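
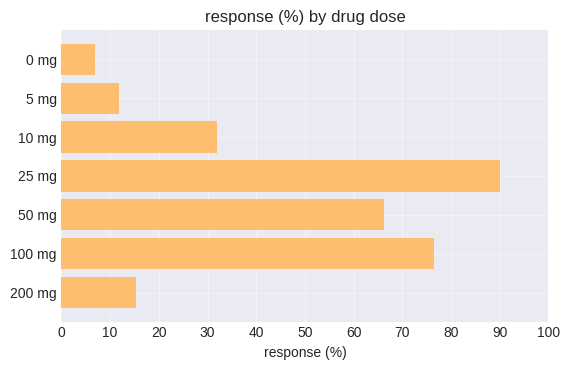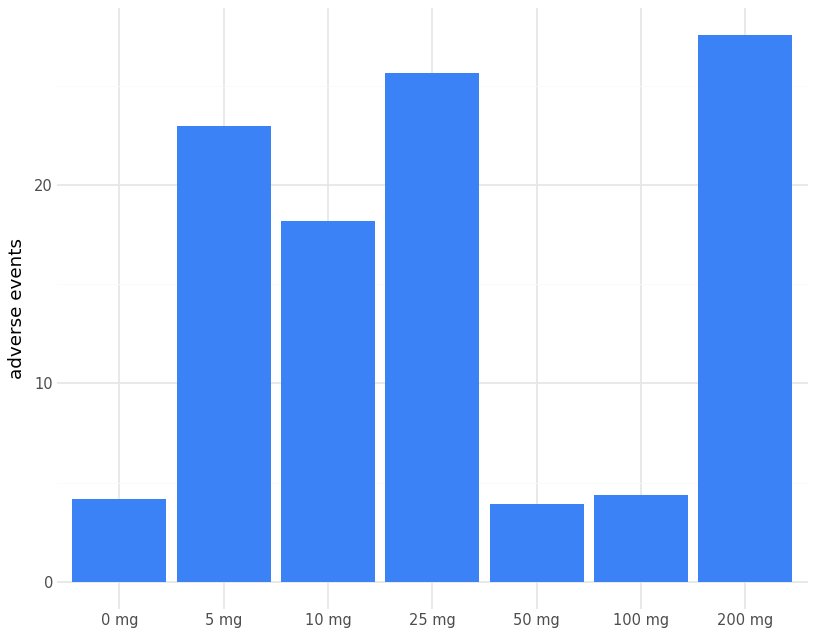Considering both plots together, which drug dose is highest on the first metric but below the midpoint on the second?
Chart 2 median adverse events ≈ 20; below-median drug doses: 0 mg, 50 mg, 100 mg. Among those, 100 mg has the highest response (%) (≈ 80).

100 mg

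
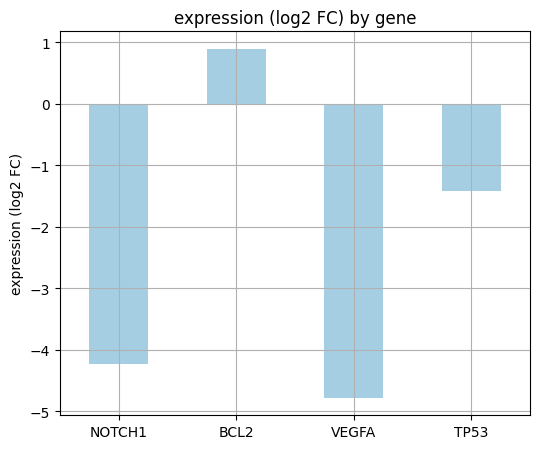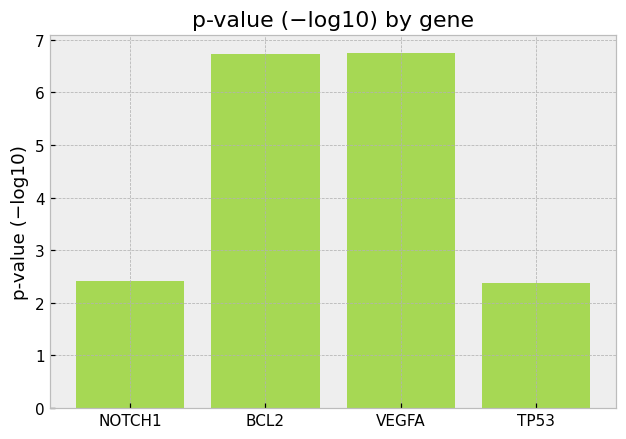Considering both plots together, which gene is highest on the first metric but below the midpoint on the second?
Chart 2 median p-value (−log10) ≈ 5; below-median genes: NOTCH1, TP53. Among those, TP53 has the highest expression (log2 FC) (≈ -1.4).

TP53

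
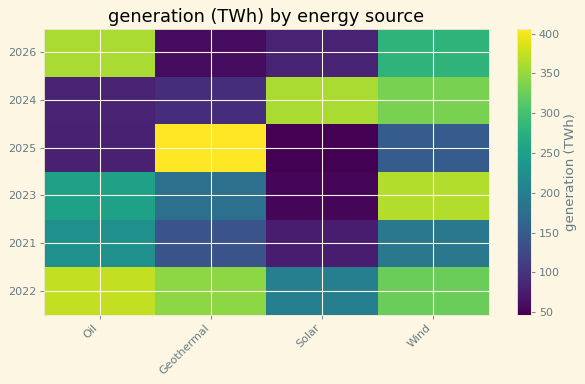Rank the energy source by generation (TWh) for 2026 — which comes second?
Top 3 for 2026: Oil ≈ 350, Wind ≈ 300, Solar ≈ 100.

Wind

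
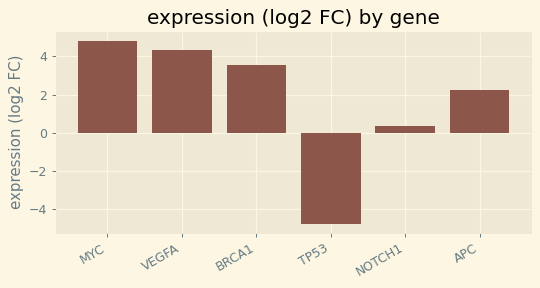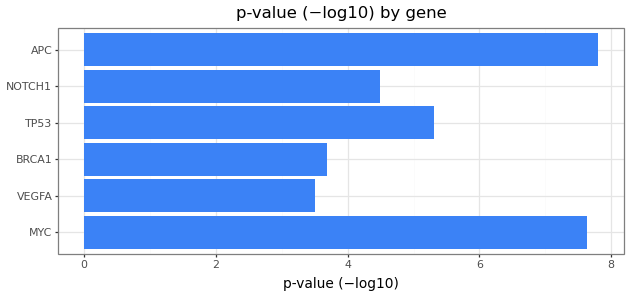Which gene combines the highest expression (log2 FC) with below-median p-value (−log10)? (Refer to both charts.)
Chart 2 median p-value (−log10) ≈ 5; below-median genes: VEGFA, BRCA1, NOTCH1. Among those, VEGFA has the highest expression (log2 FC) (≈ 4.5).

VEGFA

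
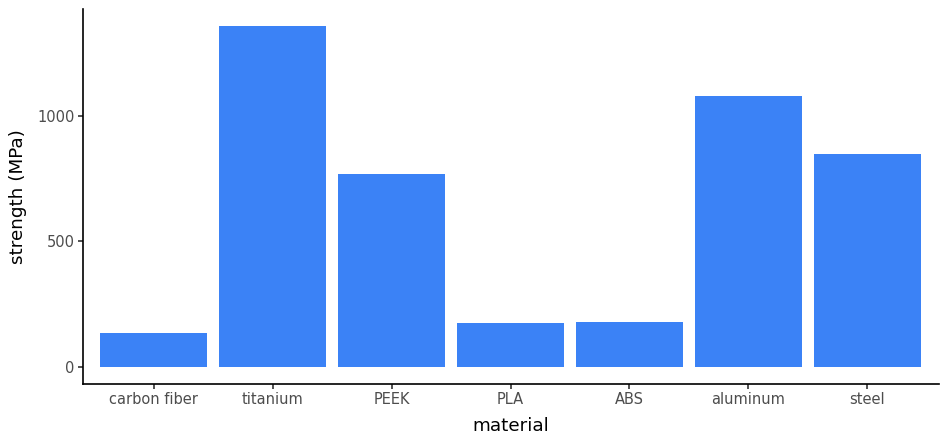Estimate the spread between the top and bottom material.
≈ 1200

Max titanium ≈ 1400, min carbon fiber ≈ 200; range ≈ 1200.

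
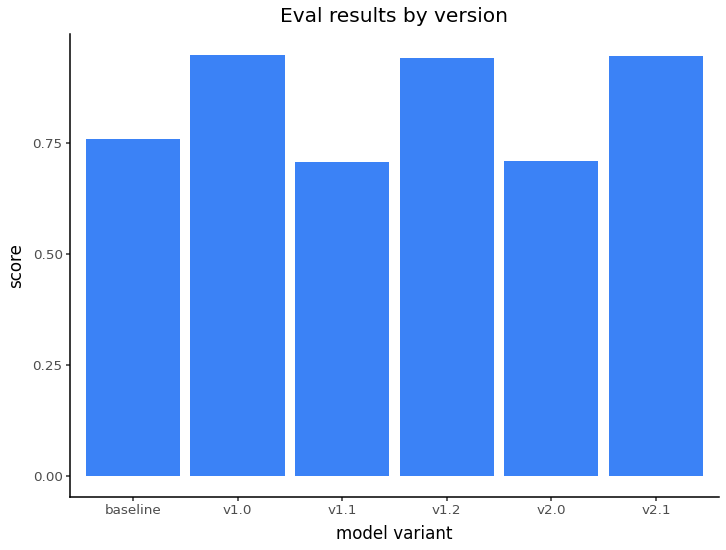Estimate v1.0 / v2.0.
v1.0 ≈ 0.9, v2.0 ≈ 0.7; 0.9/0.7 ≈ 1.29.

≈ 1.29×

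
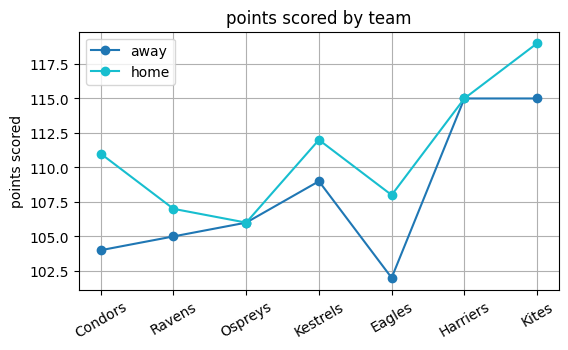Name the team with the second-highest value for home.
Top 3 for home: Kites ≈ 120, Harriers ≈ 116, Kestrels ≈ 112.

Harriers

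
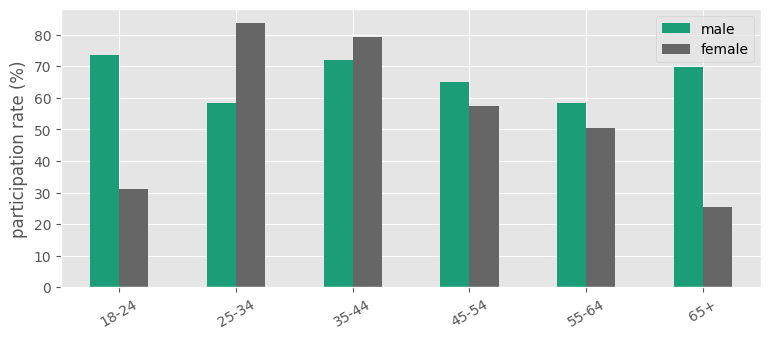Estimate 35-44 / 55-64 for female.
≈ 1.6×

35-44 ≈ 80, 55-64 ≈ 50; 80/50 ≈ 1.6.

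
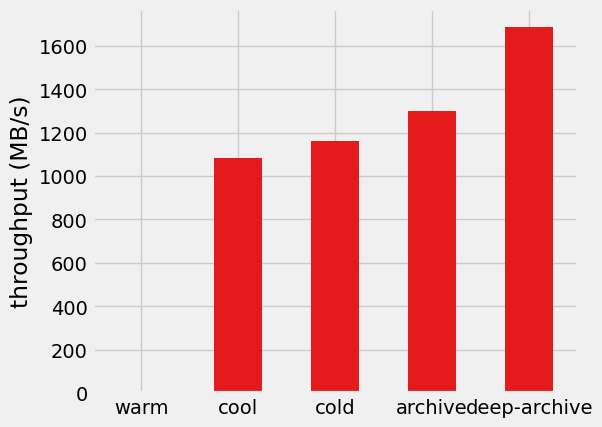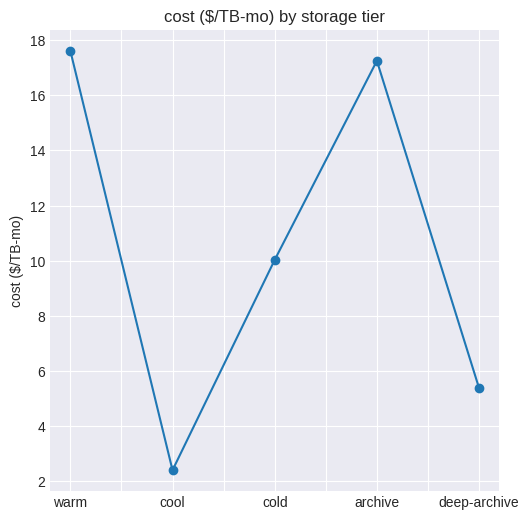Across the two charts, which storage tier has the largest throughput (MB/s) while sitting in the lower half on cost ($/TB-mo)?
Chart 2 median cost ($/TB-mo) ≈ 10; below-median storage tiers: cool, deep-archive. Among those, deep-archive has the highest throughput (MB/s) (≈ 1600).

deep-archive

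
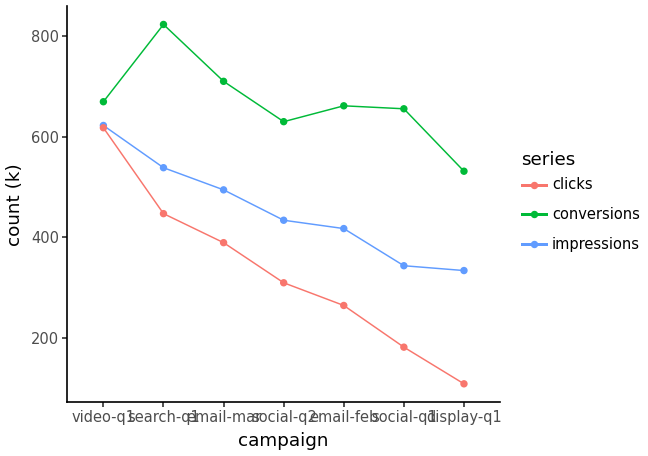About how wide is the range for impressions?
Max video-q1 ≈ 600, min display-q1 ≈ 300; range ≈ 300.

≈ 300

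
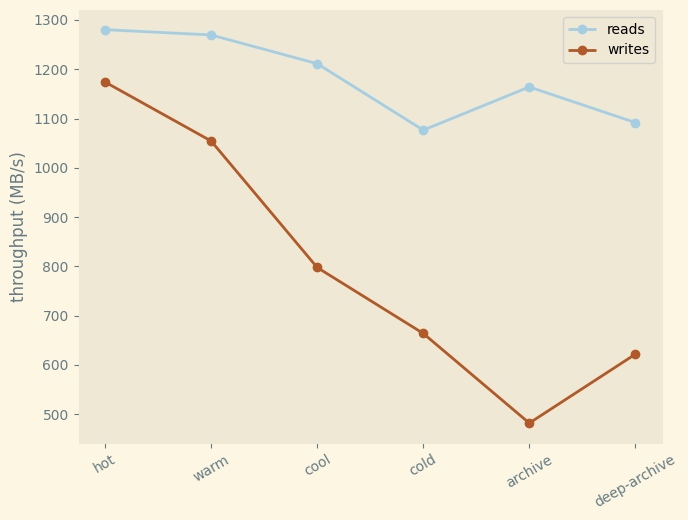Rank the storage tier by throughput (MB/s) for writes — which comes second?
Top 3 for writes: hot ≈ 1200, warm ≈ 1100, cool ≈ 800.

warm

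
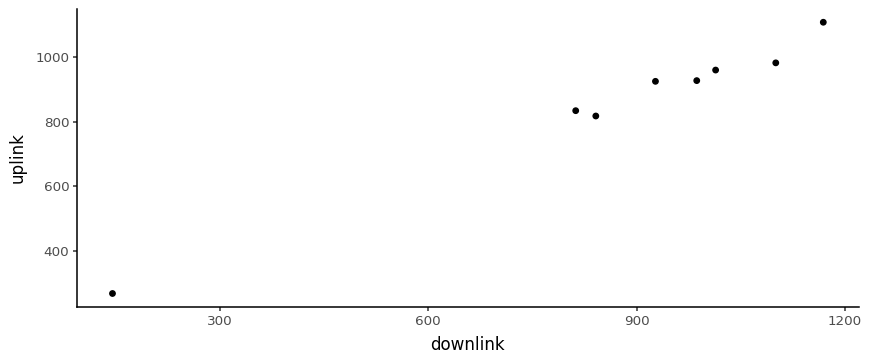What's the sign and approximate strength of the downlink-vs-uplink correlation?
Points are positively correlated; strong (|r| ≈ 1.0).

positive, strong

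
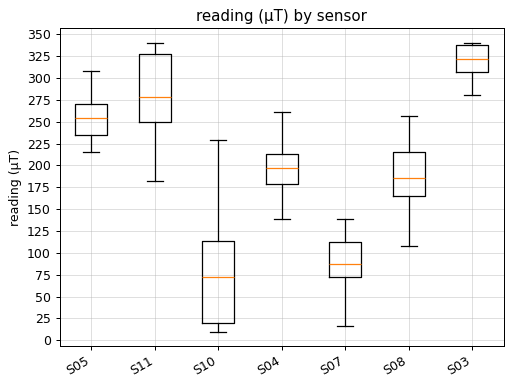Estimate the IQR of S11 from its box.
≈ 75

Q3 ≈ 325, Q1 ≈ 250; IQR ≈ 75.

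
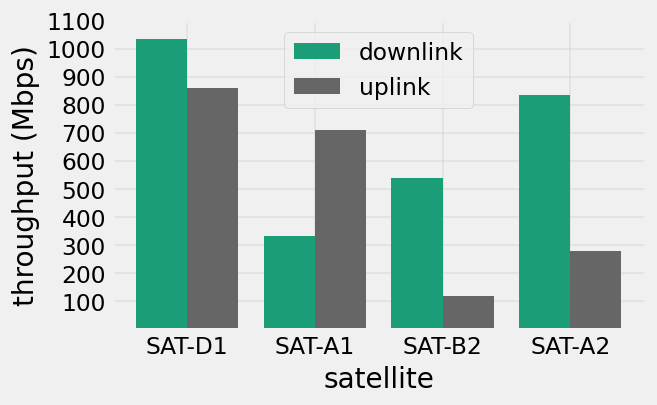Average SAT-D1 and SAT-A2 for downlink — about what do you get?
(1000 + 800) / 2 ≈ 900.

≈ 900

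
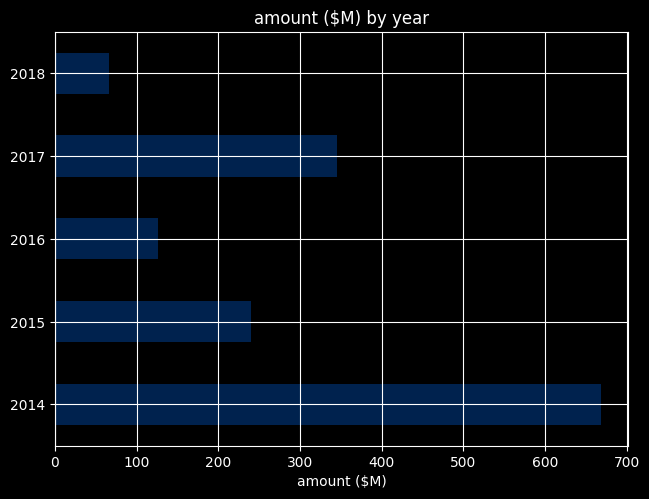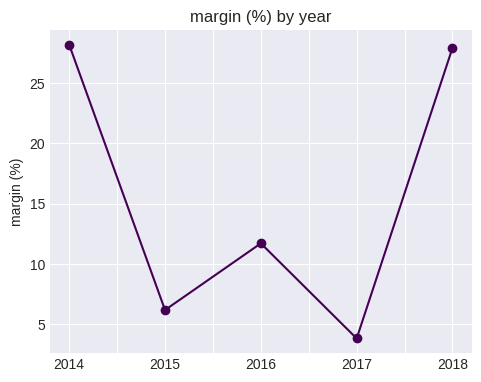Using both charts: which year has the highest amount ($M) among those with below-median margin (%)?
Chart 2 median margin (%) ≈ 10; below-median years: 2015, 2017. Among those, 2017 has the highest amount ($M) (≈ 300).

2017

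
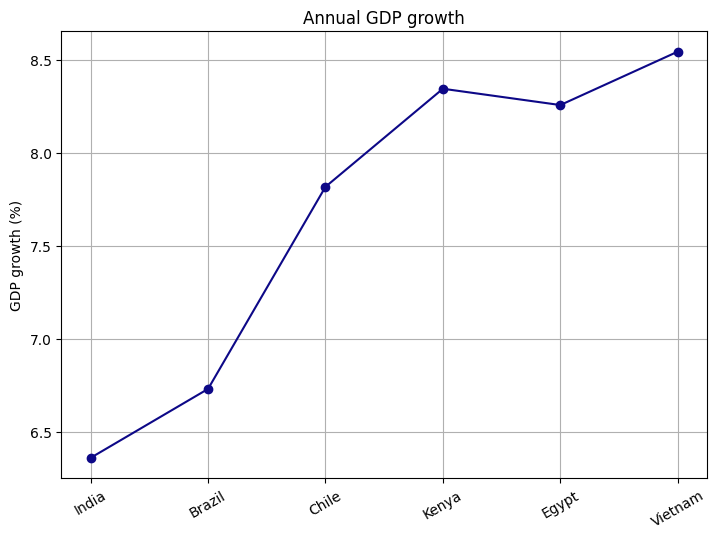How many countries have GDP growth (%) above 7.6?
Above 7.6: Chile, Kenya, Egypt, Vietnam.

4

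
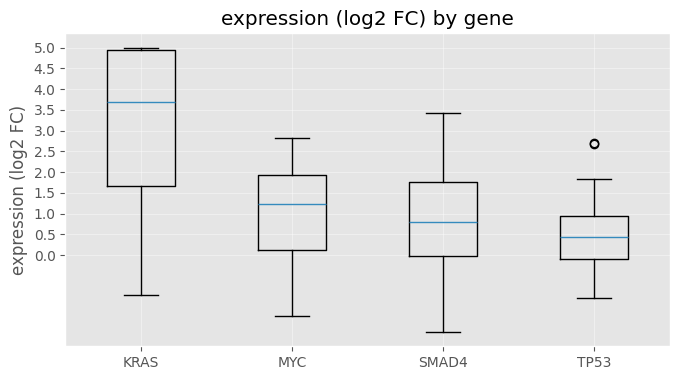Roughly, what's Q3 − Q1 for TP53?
≈ 1.0

Q3 ≈ 1.0, Q1 ≈ 0.0; IQR ≈ 1.0.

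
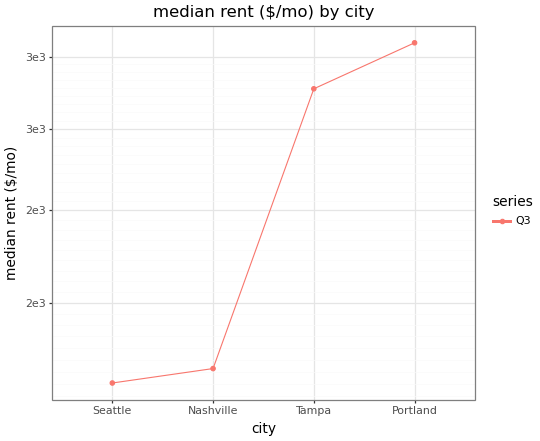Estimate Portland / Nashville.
≈ 1.63×

Portland ≈ 3100, Nashville ≈ 1900; 3100/1900 ≈ 1.63.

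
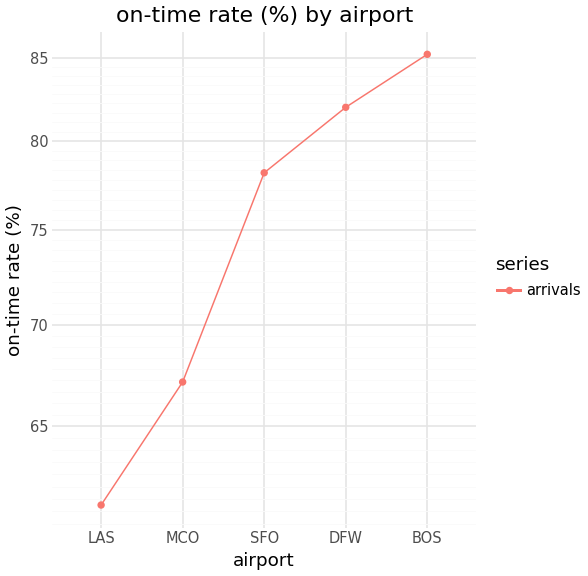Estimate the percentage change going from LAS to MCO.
≈ +9.7%

LAS ≈ 62, MCO ≈ 68; (68 − 62) / 62 ≈ +9.7%.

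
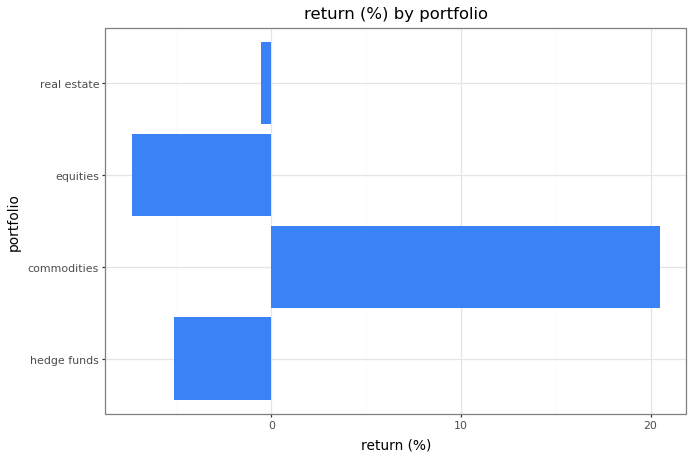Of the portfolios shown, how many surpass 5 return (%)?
1

Above 5: commodities.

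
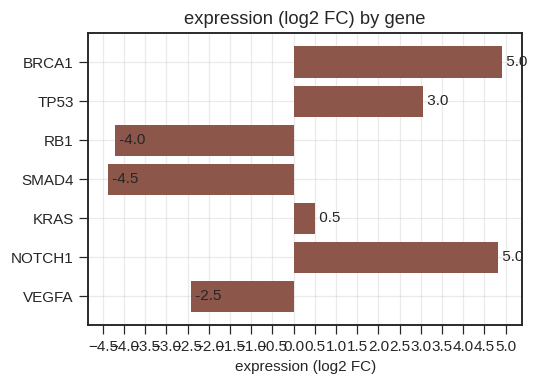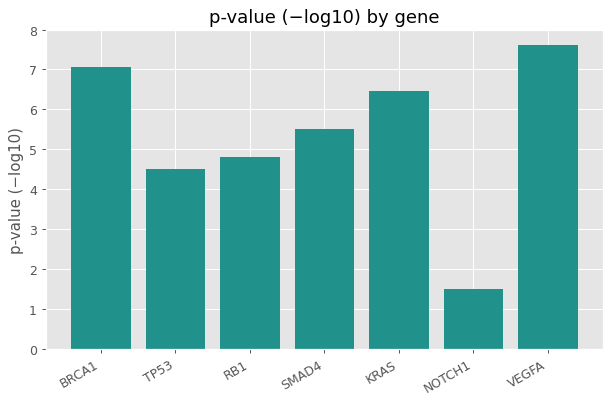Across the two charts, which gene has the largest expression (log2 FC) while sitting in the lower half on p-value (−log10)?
Chart 2 median p-value (−log10) ≈ 5; below-median genes: TP53, RB1, NOTCH1. Among those, NOTCH1 has the highest expression (log2 FC) (≈ 5).

NOTCH1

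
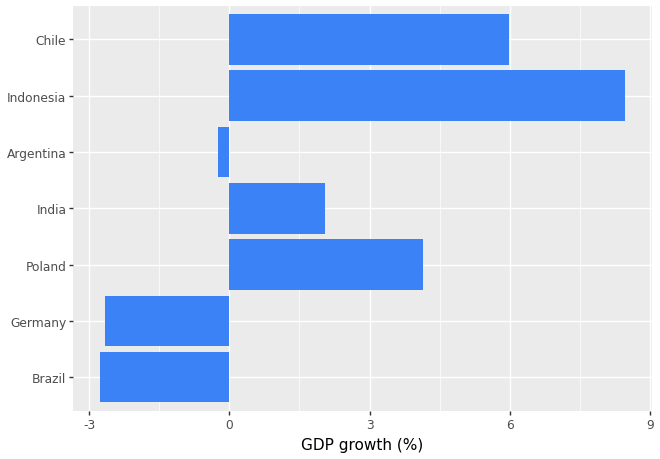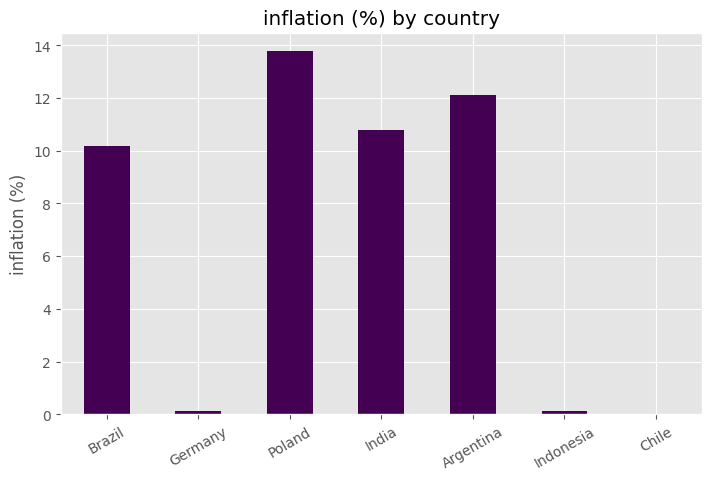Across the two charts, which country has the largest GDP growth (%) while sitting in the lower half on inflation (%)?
Indonesia

Chart 2 median inflation (%) ≈ 10; below-median countries: Germany, Indonesia, Chile. Among those, Indonesia has the highest GDP growth (%) (≈ 8).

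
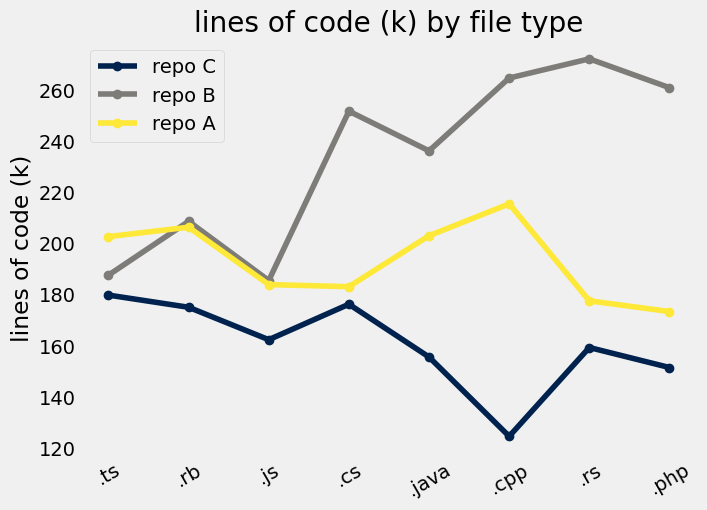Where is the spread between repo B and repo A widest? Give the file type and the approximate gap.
.rs: repo B ≈ 280, repo A ≈ 180 → gap ≈ 100. Next-largest (.php) is only ≈ 80.

.rs, ≈ 100 k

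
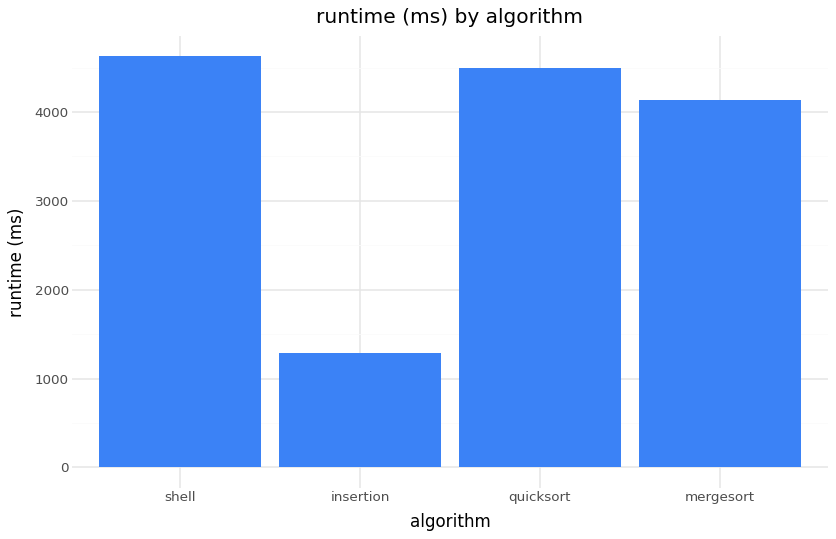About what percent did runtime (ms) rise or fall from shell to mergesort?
shell ≈ 4500, mergesort ≈ 4000; (4000 − 4500) / 4500 ≈ -11.1%.

≈ -11.1%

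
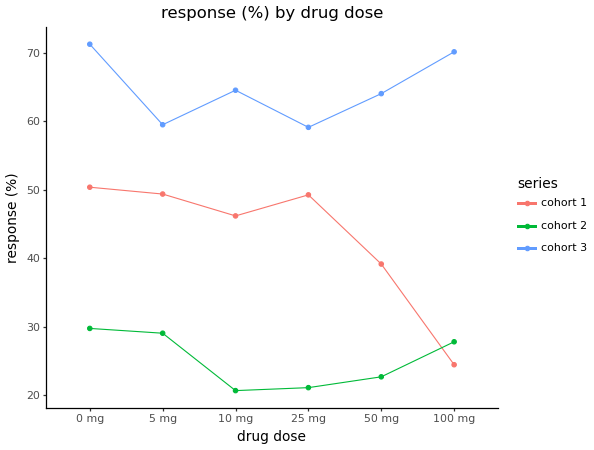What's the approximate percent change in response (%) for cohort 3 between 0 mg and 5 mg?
0 mg ≈ 70, 5 mg ≈ 60; (60 − 70) / 70 ≈ -14.3%.

≈ -14.3%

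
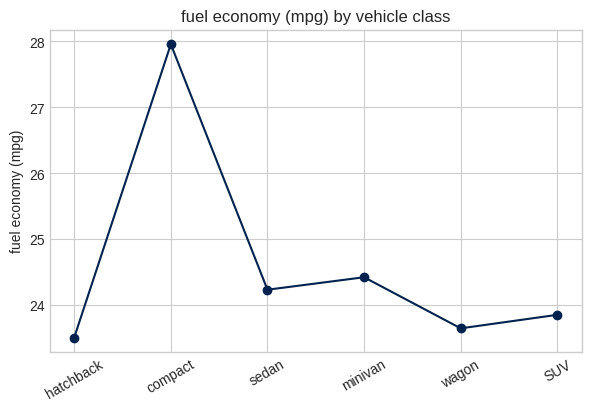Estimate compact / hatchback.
≈ 1.19×

compact ≈ 28.0, hatchback ≈ 23.5; 28.0/23.5 ≈ 1.19.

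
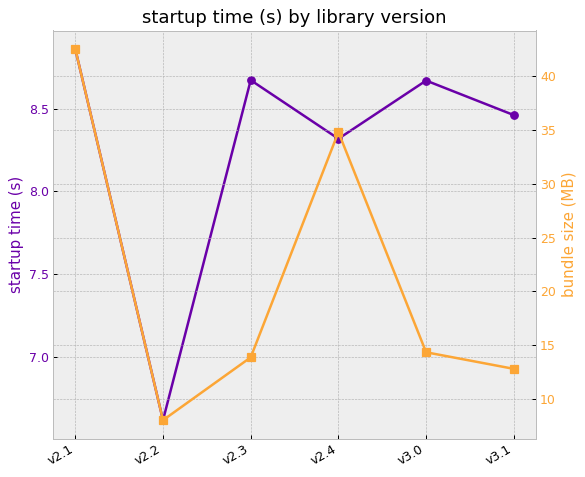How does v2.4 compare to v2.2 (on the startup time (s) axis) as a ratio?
v2.4 ≈ 8.4, v2.2 ≈ 6.6; 8.4/6.6 ≈ 1.27.

≈ 1.27×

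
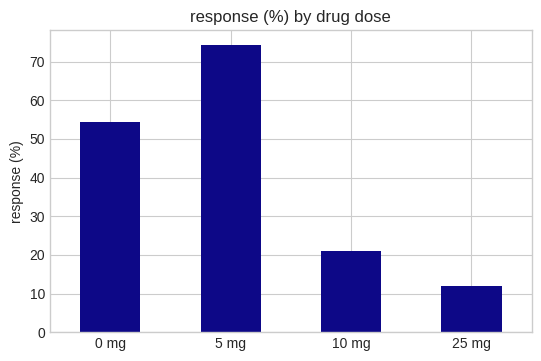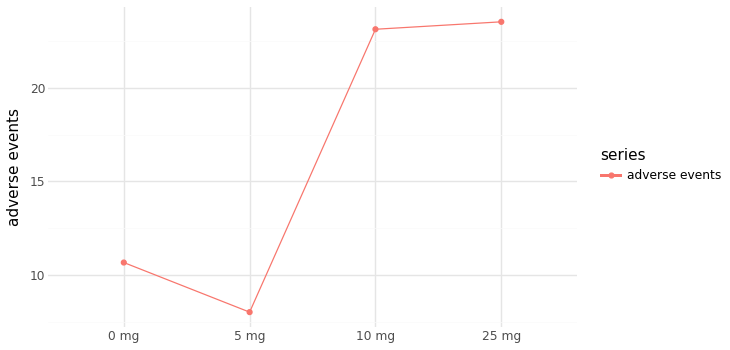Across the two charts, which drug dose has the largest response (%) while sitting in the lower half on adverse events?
Chart 2 median adverse events ≈ 15; below-median drug doses: 0 mg, 5 mg. Among those, 5 mg has the highest response (%) (≈ 70).

5 mg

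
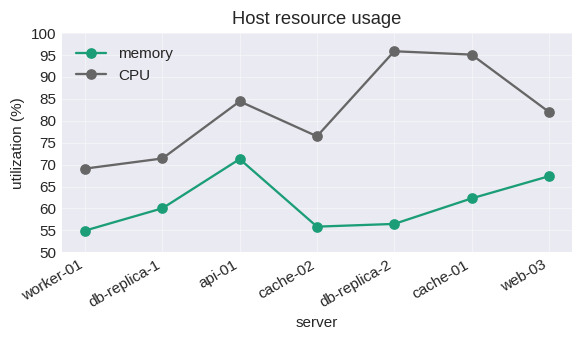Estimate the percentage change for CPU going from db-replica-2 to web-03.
db-replica-2 ≈ 95, web-03 ≈ 80; (80 − 95) / 95 ≈ -15.8%.

≈ -15.8%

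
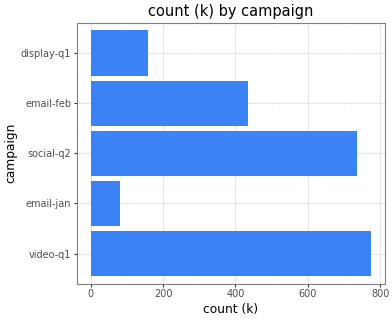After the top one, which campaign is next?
social-q2

Top 3: video-q1 ≈ 800, social-q2 ≈ 700, email-feb ≈ 400.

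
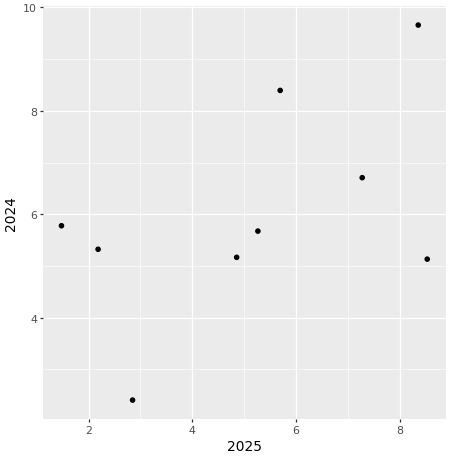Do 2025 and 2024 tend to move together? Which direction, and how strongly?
positive, moderate

Points are positively correlated; moderate (|r| ≈ 0.5).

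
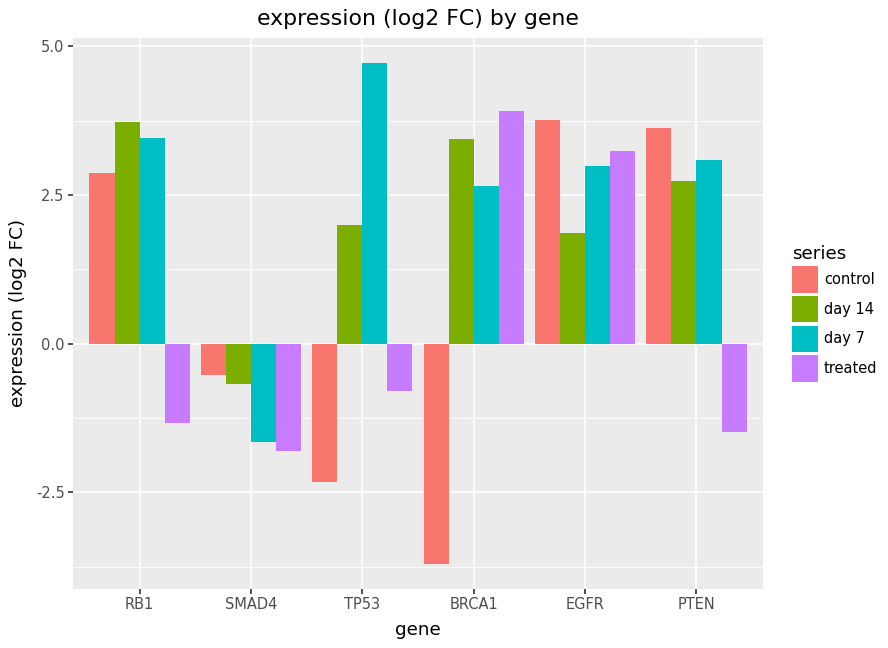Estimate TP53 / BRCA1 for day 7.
TP53 ≈ 5, BRCA1 ≈ 3; 5/3 ≈ 1.67.

≈ 1.67×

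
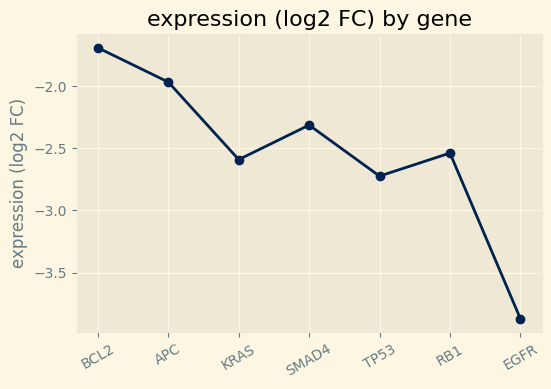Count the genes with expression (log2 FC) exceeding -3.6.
6

Above -3.6: BCL2, APC, KRAS, SMAD4, TP53, RB1.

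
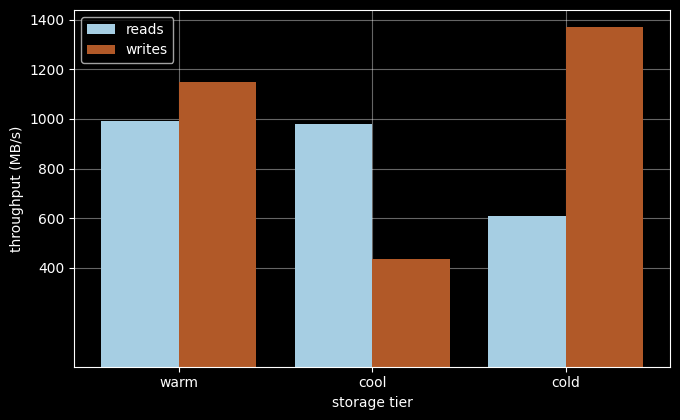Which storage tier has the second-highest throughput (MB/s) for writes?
warm

Top 3 for writes: cold ≈ 1400, warm ≈ 1200, cool ≈ 400.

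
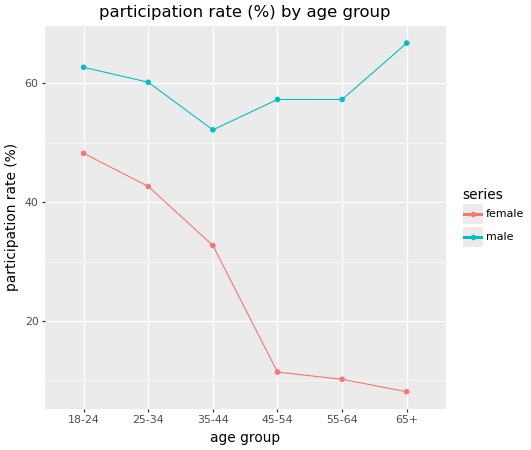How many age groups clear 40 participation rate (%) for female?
Above 40: 18-24, 25-34.

2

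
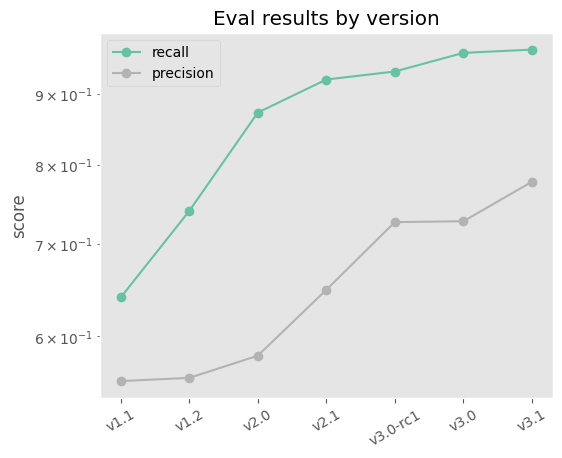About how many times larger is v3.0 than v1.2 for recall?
≈ 1.27×

v3.0 ≈ 0.95, v1.2 ≈ 0.75; 0.95/0.75 ≈ 1.27.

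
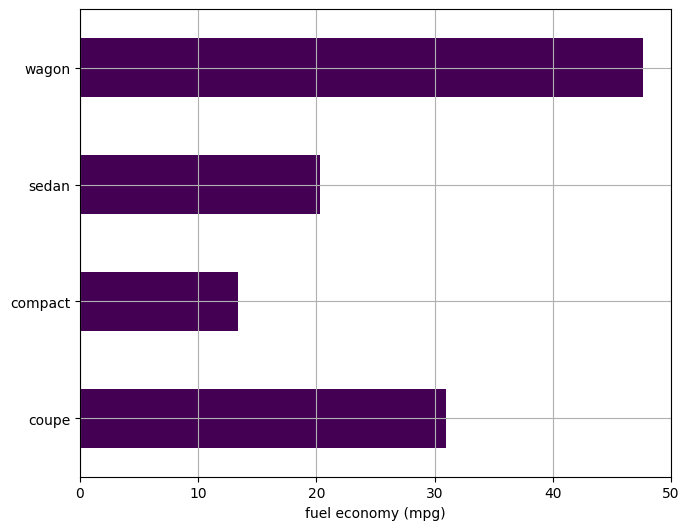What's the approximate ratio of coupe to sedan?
coupe ≈ 30, sedan ≈ 20; 30/20 ≈ 1.5.

≈ 1.5×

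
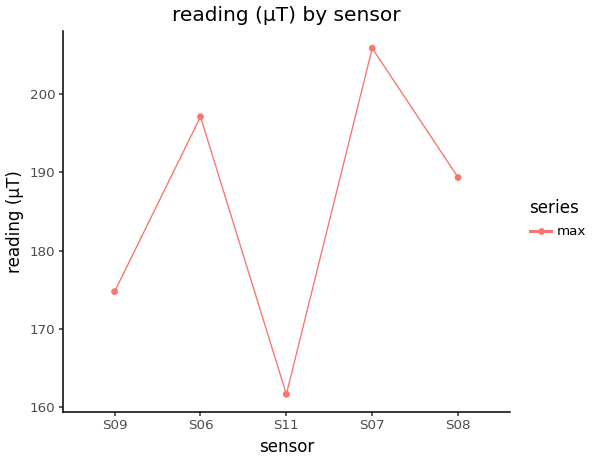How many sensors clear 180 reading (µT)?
Above 180: S06, S07, S08.

3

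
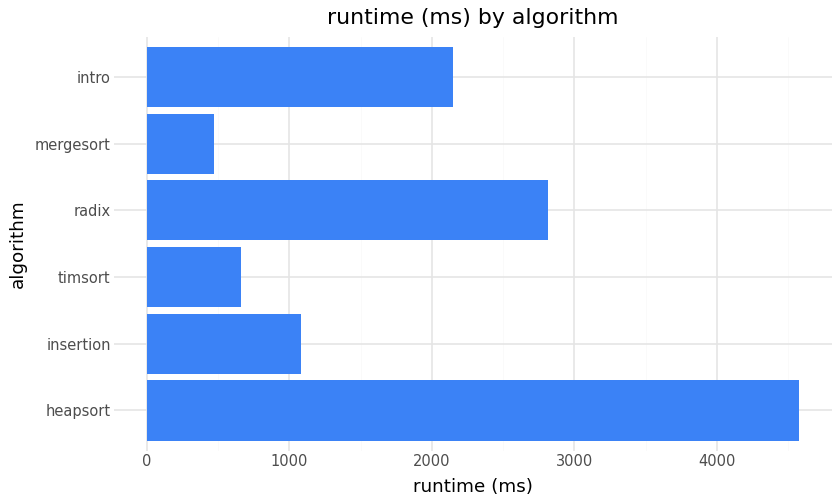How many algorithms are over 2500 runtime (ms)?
Above 2500: heapsort, radix.

2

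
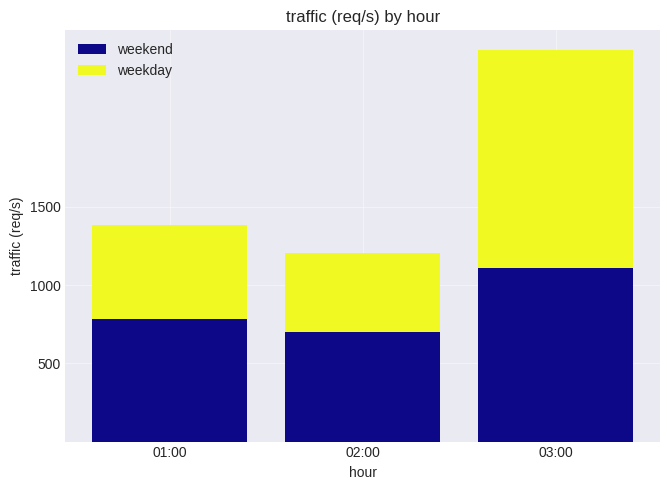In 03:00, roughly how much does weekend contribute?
weekend top ≈ 1000, bottom ≈ 0; segment ≈ 1000.

≈ 1000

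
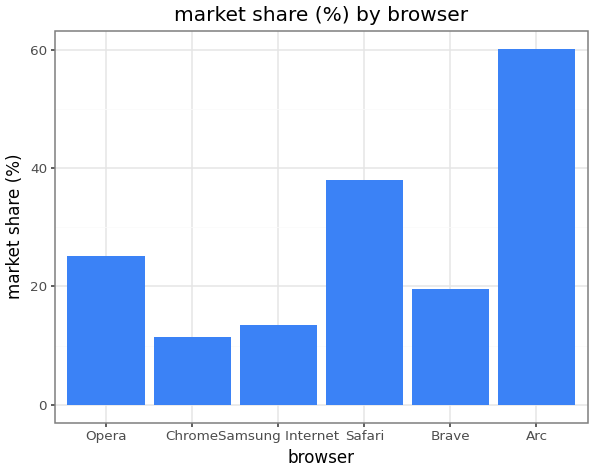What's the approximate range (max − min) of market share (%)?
Max Arc ≈ 60, min Chrome ≈ 10; range ≈ 50.

≈ 50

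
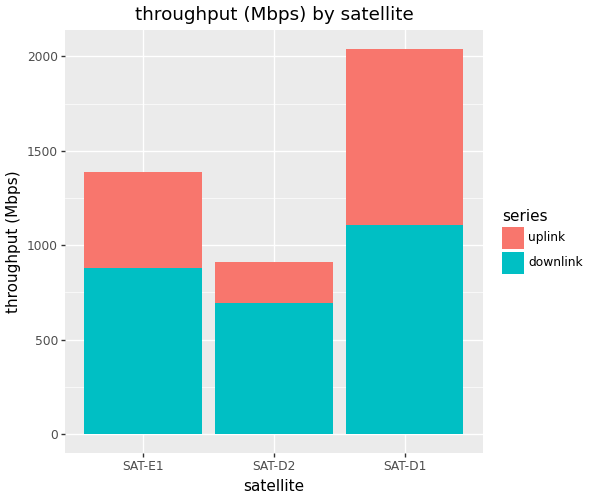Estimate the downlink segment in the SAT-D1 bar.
≈ 1200

downlink top ≈ 1200, bottom ≈ 0; segment ≈ 1200.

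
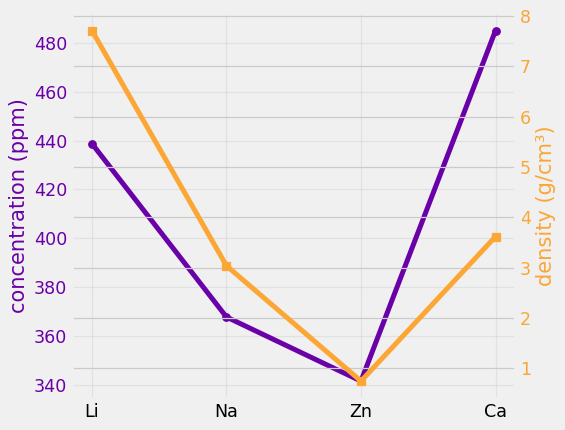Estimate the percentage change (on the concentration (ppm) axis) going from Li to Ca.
Li ≈ 440, Ca ≈ 480; (480 − 440) / 440 ≈ +9.1%.

≈ +9.1%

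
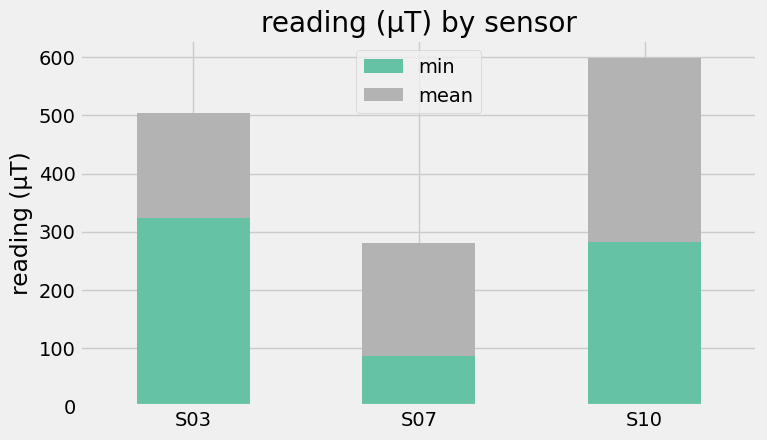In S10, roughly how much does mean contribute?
≈ 300

mean top ≈ 600, bottom ≈ 300; segment ≈ 300.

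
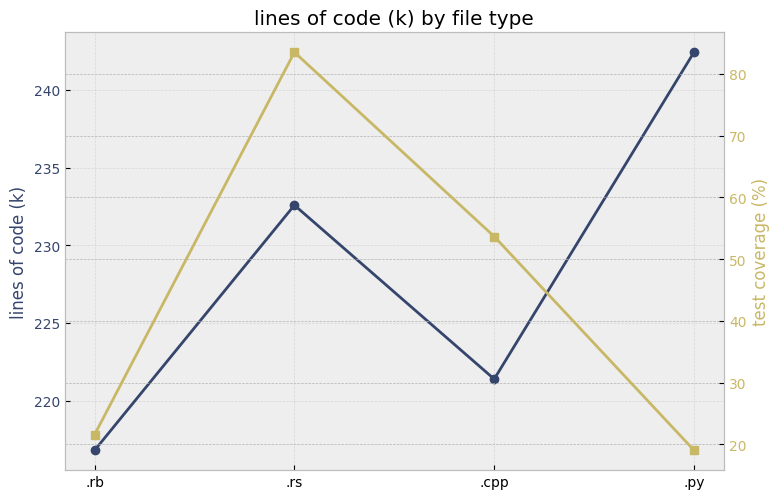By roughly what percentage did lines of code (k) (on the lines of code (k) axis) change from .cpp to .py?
≈ +9.1%

.cpp ≈ 220, .py ≈ 240; (240 − 220) / 220 ≈ +9.1%.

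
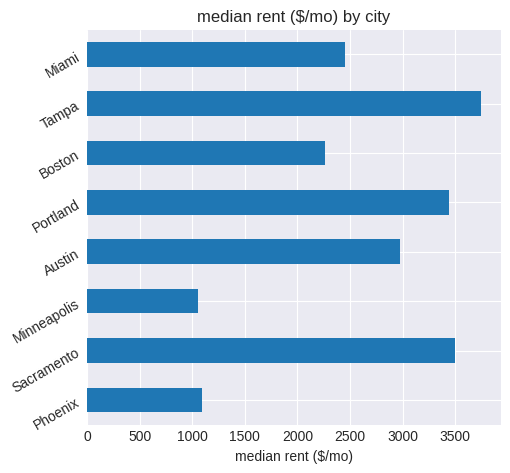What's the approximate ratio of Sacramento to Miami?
Sacramento ≈ 3500, Miami ≈ 2500; 3500/2500 ≈ 1.4.

≈ 1.4×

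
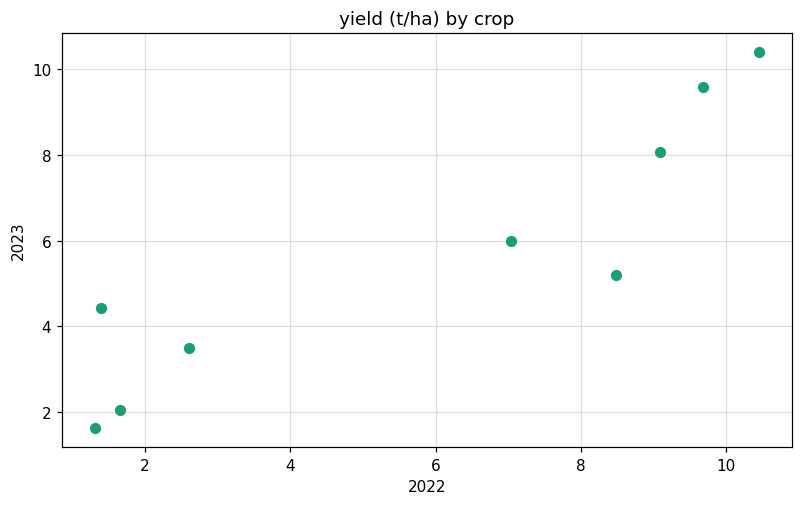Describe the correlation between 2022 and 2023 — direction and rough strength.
positive, strong

Points are positively correlated; strong (|r| ≈ 0.9).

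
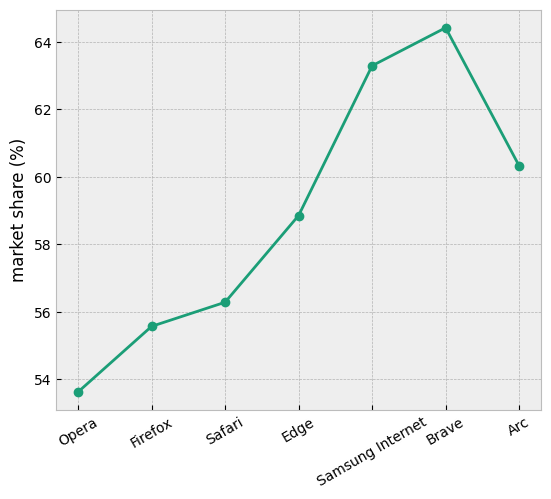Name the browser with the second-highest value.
Samsung Internet

Top 3: Brave ≈ 64, Samsung Internet ≈ 63, Arc ≈ 60.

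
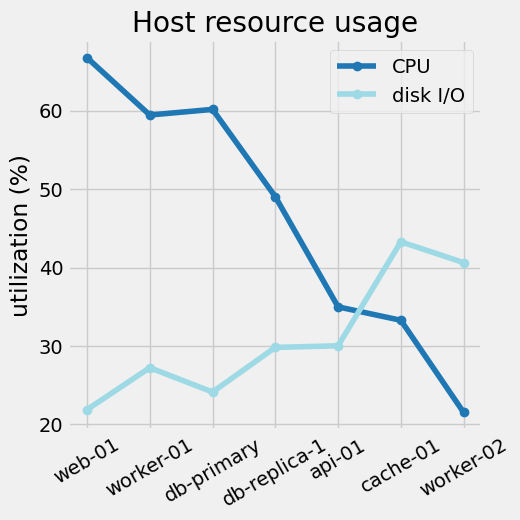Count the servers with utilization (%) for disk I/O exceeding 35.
Above 35: cache-01, worker-02.

2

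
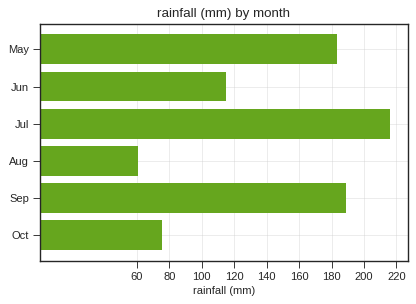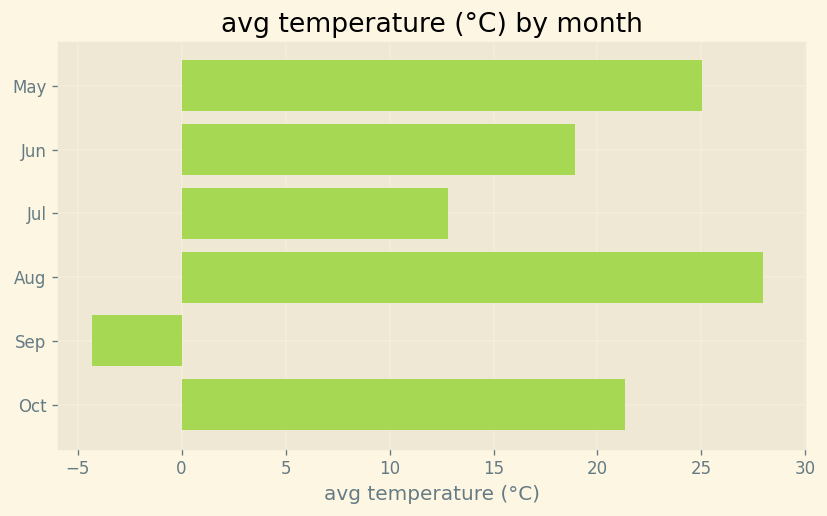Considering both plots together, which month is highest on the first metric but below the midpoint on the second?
Chart 2 median avg temperature (°C) ≈ 20; below-median months: Jun, Jul, Sep. Among those, Jul has the highest rainfall (mm) (≈ 220).

Jul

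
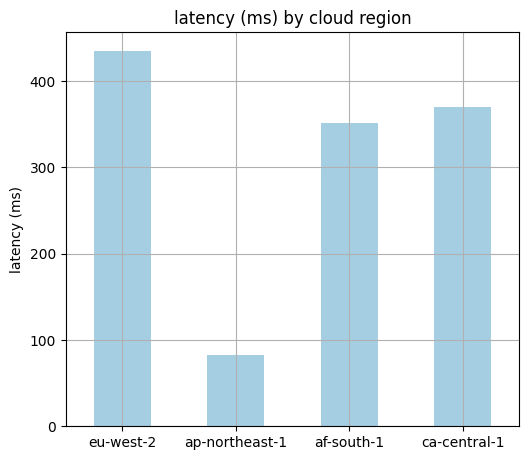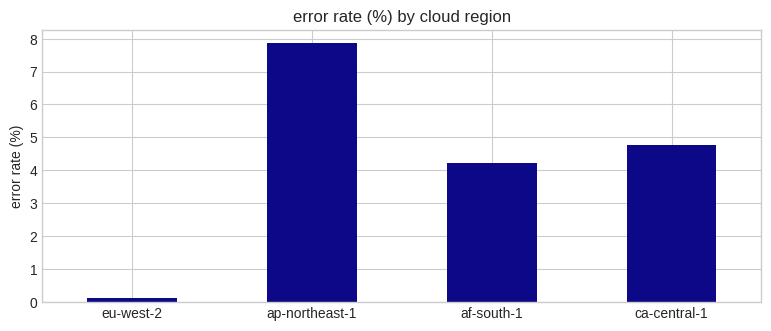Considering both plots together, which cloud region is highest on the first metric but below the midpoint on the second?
eu-west-2

Chart 2 median error rate (%) ≈ 4; below-median cloud regions: eu-west-2, af-south-1. Among those, eu-west-2 has the highest latency (ms) (≈ 450).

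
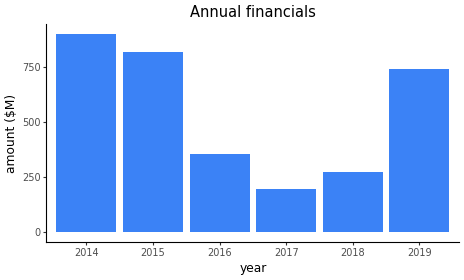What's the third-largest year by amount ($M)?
2019

Top 4: 2014 ≈ 900, 2015 ≈ 800, 2019 ≈ 700, 2016 ≈ 400.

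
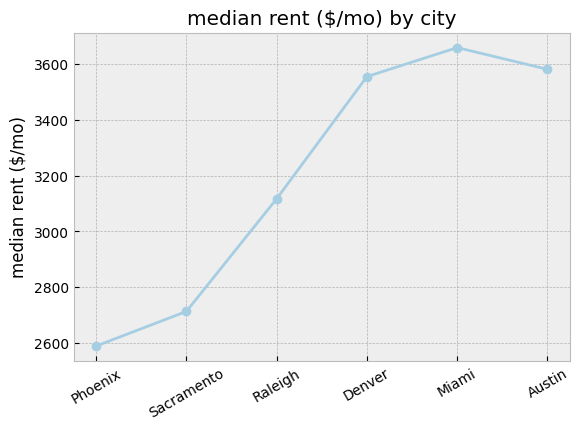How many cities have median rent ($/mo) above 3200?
Above 3200: Denver, Miami, Austin.

3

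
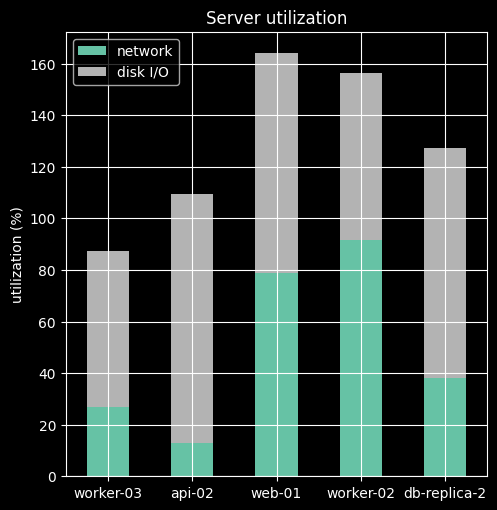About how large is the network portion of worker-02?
≈ 100

network top ≈ 100, bottom ≈ 0; segment ≈ 100.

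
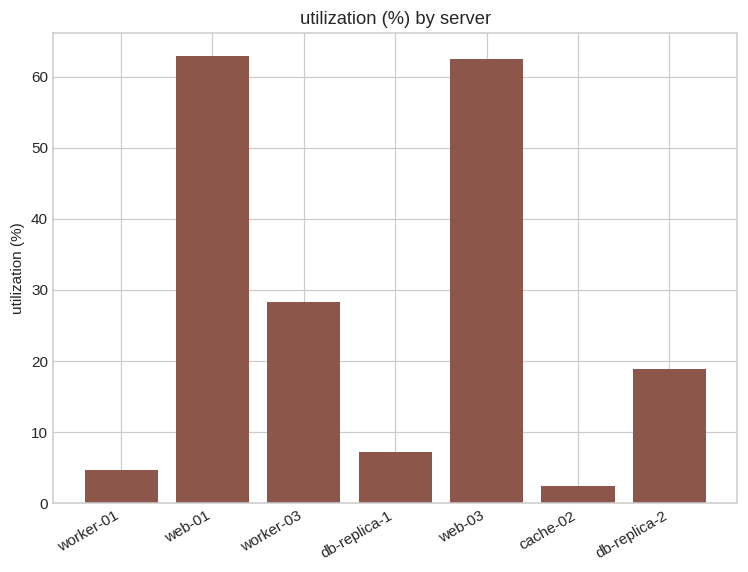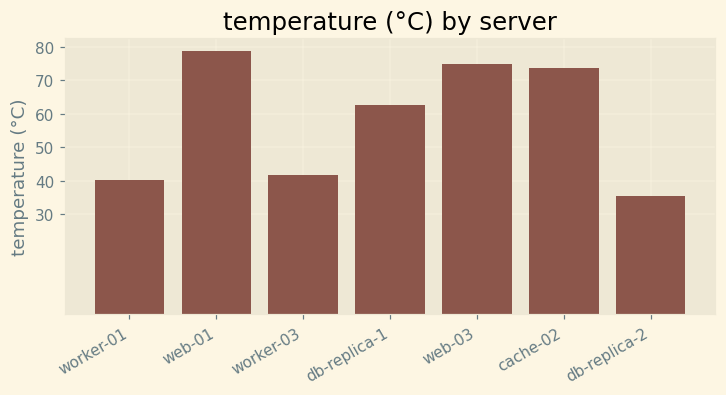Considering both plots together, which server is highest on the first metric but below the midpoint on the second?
worker-03

Chart 2 median temperature (°C) ≈ 60; below-median servers: worker-01, worker-03, db-replica-2. Among those, worker-03 has the highest utilization (%) (≈ 30).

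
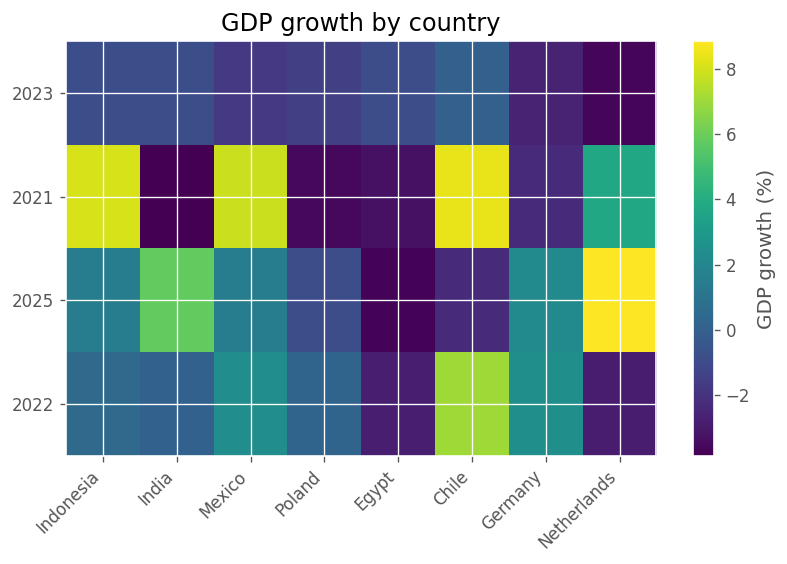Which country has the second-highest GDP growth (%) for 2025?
India

Top 3 for 2025: Netherlands ≈ 8, India ≈ 6, Germany ≈ 2.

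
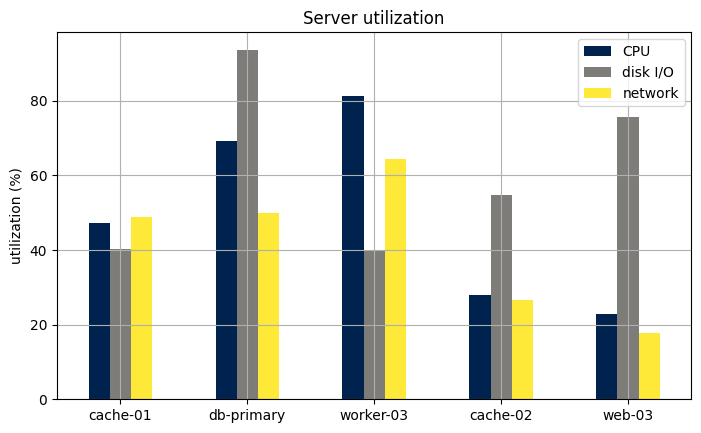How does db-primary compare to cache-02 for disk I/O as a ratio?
db-primary ≈ 90, cache-02 ≈ 50; 90/50 ≈ 1.8.

≈ 1.8×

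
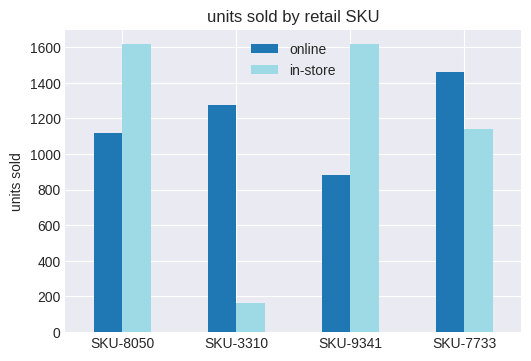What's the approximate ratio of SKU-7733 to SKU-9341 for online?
≈ 1.75×

SKU-7733 ≈ 1400, SKU-9341 ≈ 800; 1400/800 ≈ 1.75.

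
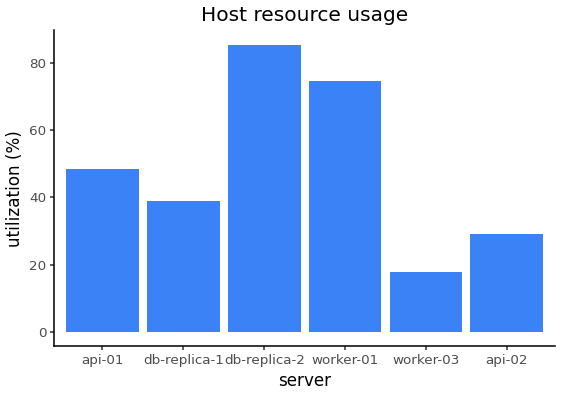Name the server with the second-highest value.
worker-01

Top 3: db-replica-2 ≈ 90, worker-01 ≈ 70, api-01 ≈ 50.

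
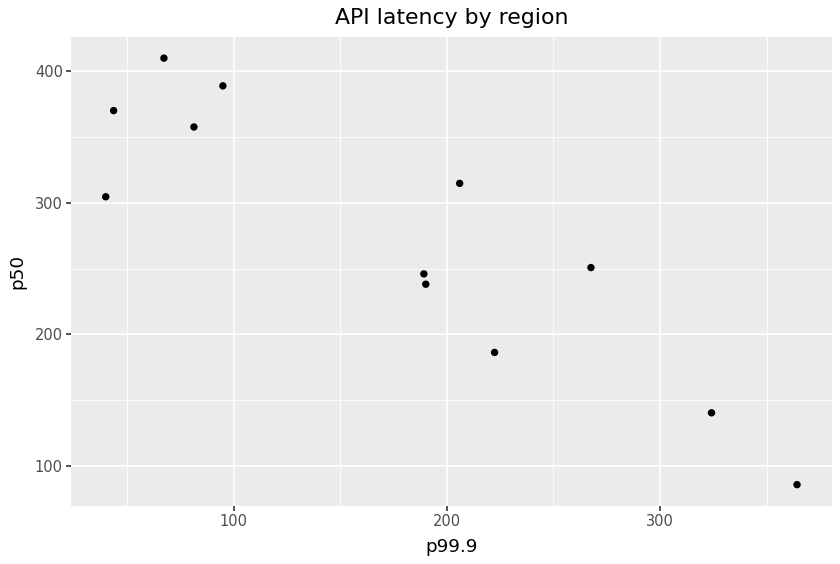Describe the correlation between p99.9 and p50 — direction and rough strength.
Points are negatively correlated; strong (|r| ≈ 0.9).

negative, strong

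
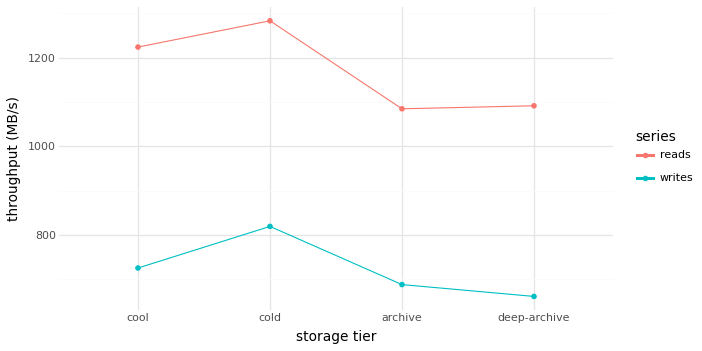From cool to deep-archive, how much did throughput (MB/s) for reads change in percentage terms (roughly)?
≈ -8.3%

cool ≈ 1200, deep-archive ≈ 1100; (1100 − 1200) / 1200 ≈ -8.3%.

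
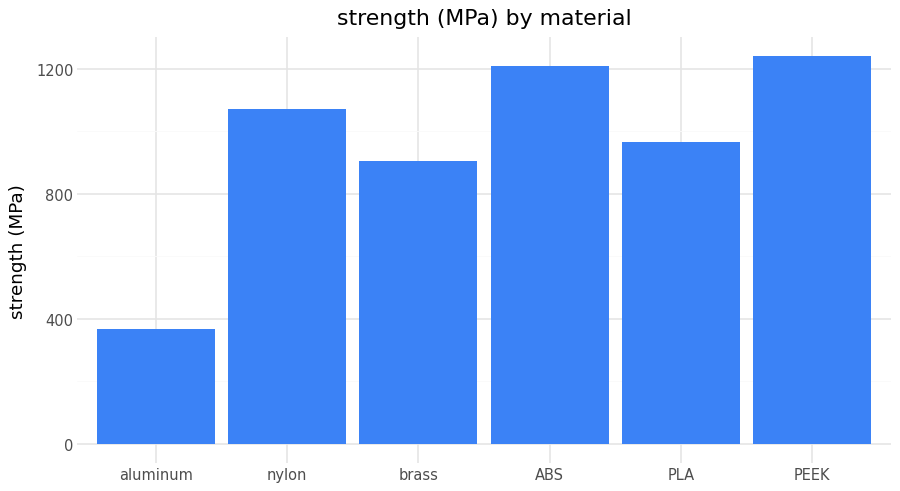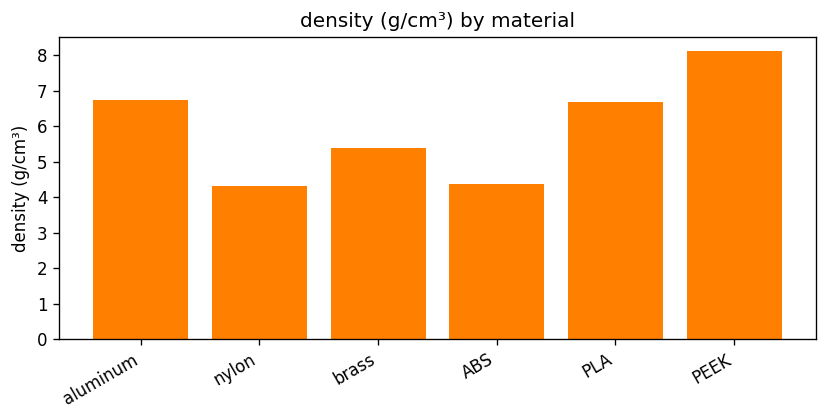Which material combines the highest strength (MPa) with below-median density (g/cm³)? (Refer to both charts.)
Chart 2 median density (g/cm³) ≈ 6; below-median materials: nylon, brass, ABS. Among those, ABS has the highest strength (MPa) (≈ 1200).

ABS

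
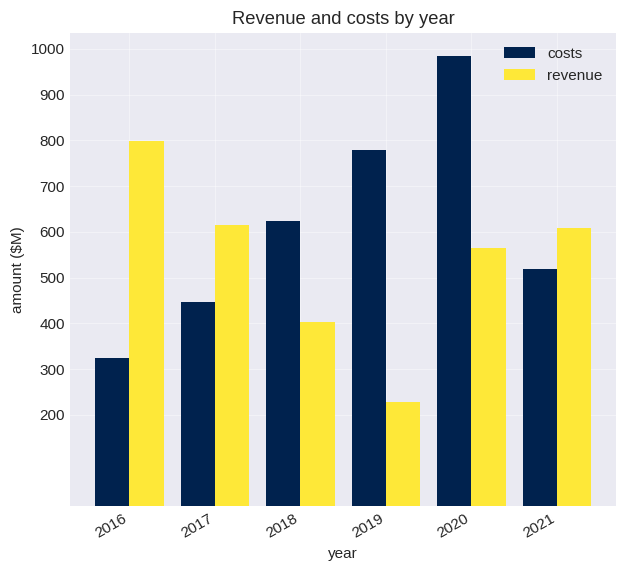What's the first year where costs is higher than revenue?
2017: costs ≈ 400 vs revenue ≈ 600 (not yet); 2018: costs ≈ 600 vs revenue ≈ 400 (first crossover).

2018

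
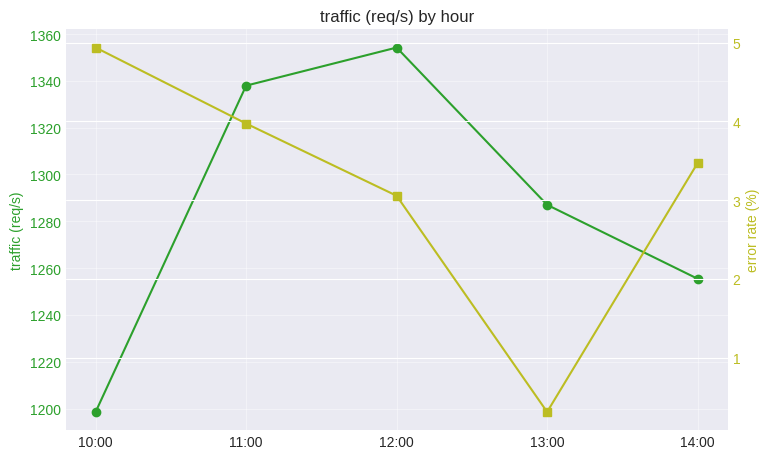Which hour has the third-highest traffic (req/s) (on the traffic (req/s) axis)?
13:00

Top 4 (on the traffic (req/s) axis): 12:00 ≈ 1360, 11:00 ≈ 1340, 13:00 ≈ 1280, 14:00 ≈ 1260.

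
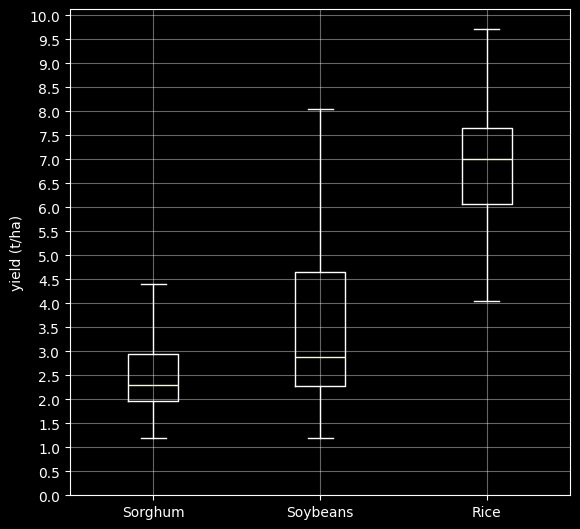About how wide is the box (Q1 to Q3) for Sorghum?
Q3 ≈ 3.0, Q1 ≈ 2.0; IQR ≈ 1.0.

≈ 1.0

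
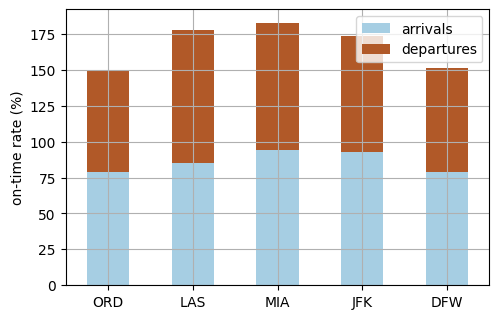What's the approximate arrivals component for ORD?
arrivals top ≈ 80, bottom ≈ 0; segment ≈ 80.

≈ 80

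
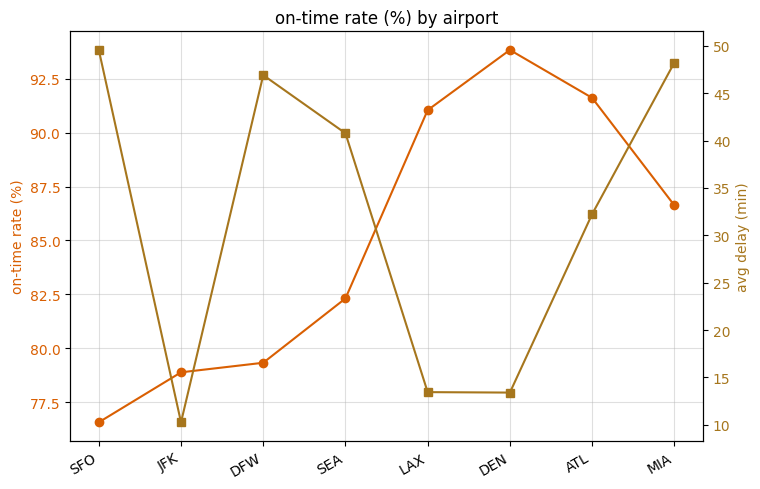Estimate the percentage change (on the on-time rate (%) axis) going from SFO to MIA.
≈ +13.2%

SFO ≈ 76, MIA ≈ 86; (86 − 76) / 76 ≈ +13.2%.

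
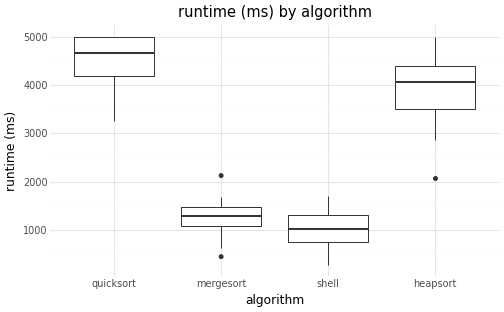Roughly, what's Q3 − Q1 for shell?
≈ 500

Q3 ≈ 1500, Q1 ≈ 1000; IQR ≈ 500.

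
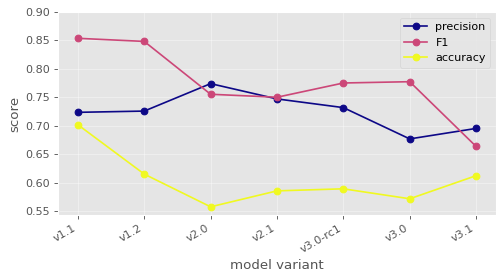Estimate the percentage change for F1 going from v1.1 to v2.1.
v1.1 ≈ 0.85, v2.1 ≈ 0.75; (0.75 − 0.85) / 0.85 ≈ -11.8%.

≈ -11.8%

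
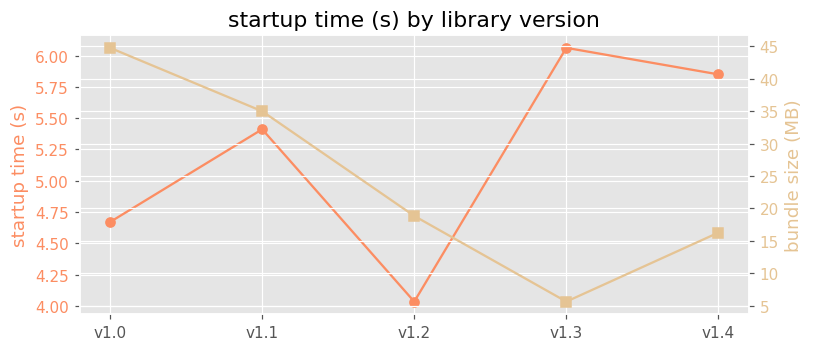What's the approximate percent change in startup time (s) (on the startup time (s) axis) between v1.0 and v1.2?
≈ -13%

v1.0 ≈ 4.6, v1.2 ≈ 4.0; (4.0 − 4.6) / 4.6 ≈ -13%.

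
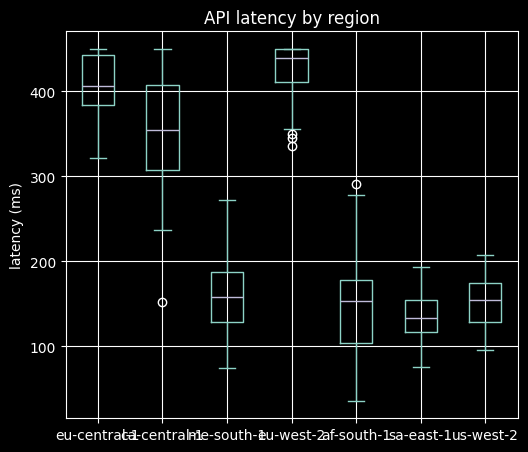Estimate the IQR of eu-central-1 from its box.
≈ 50

Q3 ≈ 450, Q1 ≈ 400; IQR ≈ 50.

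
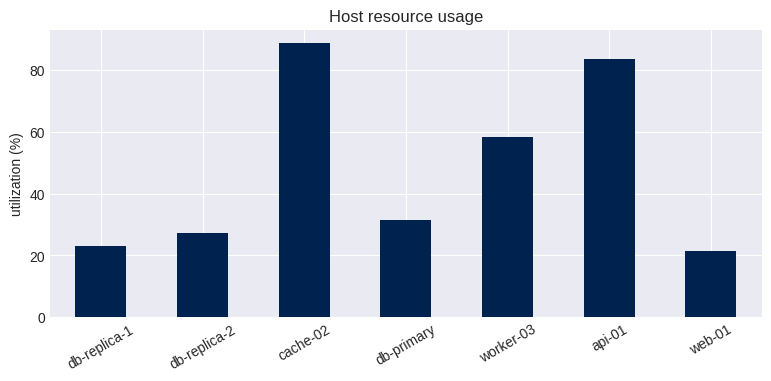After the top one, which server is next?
api-01

Top 3: cache-02 ≈ 90, api-01 ≈ 80, worker-03 ≈ 60.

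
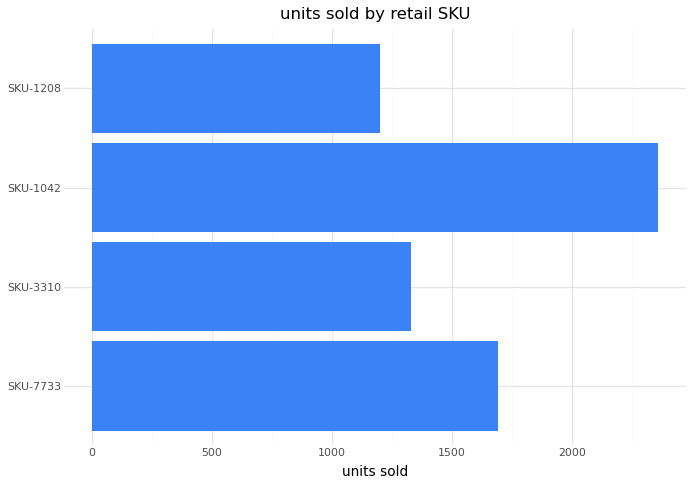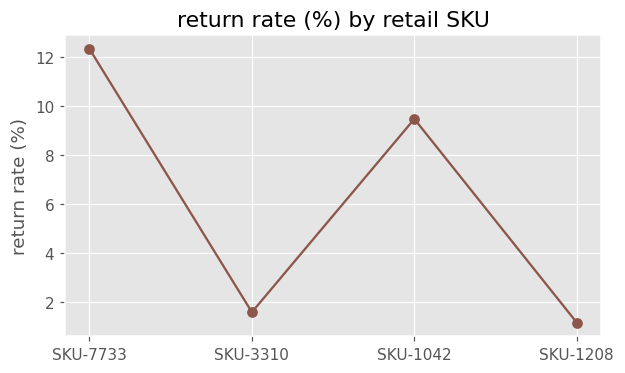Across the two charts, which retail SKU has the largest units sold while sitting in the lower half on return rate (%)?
Chart 2 median return rate (%) ≈ 6; below-median retail SKUs: SKU-3310, SKU-1208. Among those, SKU-3310 has the highest units sold (≈ 1500).

SKU-3310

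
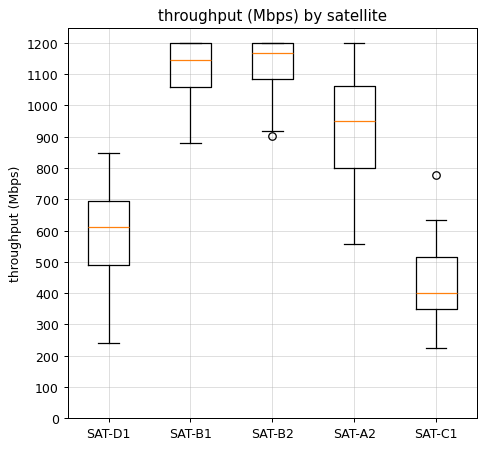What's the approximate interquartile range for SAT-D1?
≈ 200

Q3 ≈ 700, Q1 ≈ 500; IQR ≈ 200.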